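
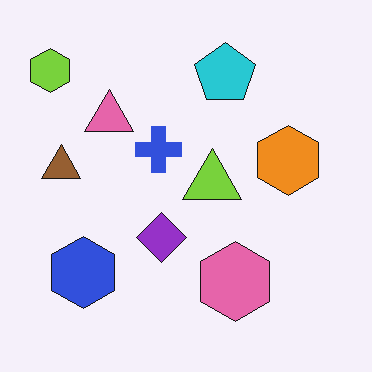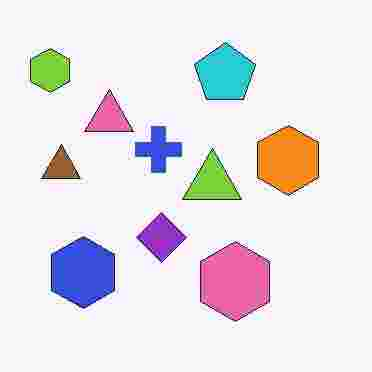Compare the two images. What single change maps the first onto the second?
This is the original image degraded with heavy JPEG compression.

Blocky 8×8 compression artifacts appear around shape edges and the flat background shows ringing — characteristic JPEG degradation.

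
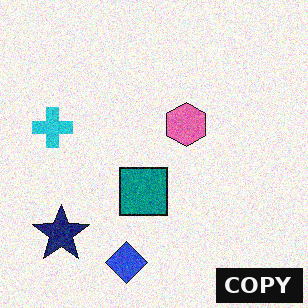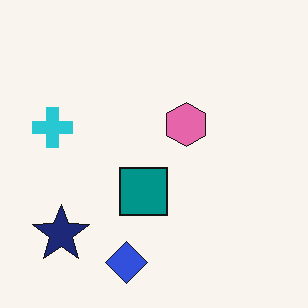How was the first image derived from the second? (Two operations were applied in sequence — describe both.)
The transformation is: degraded with moderate additive noise, then watermarked with the text "COPY" in the lower-right corner.

Random speckle covers the whole image, including the flat background. A dark label reading "COPY" appears in the lower-right corner.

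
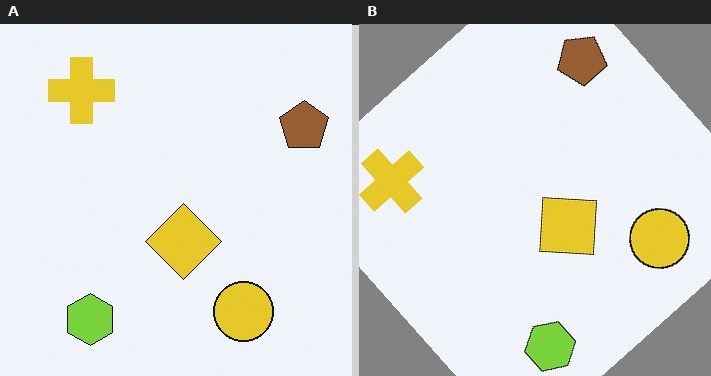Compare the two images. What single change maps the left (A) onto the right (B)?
The transformation is: rotated counter-clockwise by a large amount — several tens of degrees.

Every shape is tilted by the same angle and the image corners show triangular fill wedges — a whole-image rotation by a non-right angle.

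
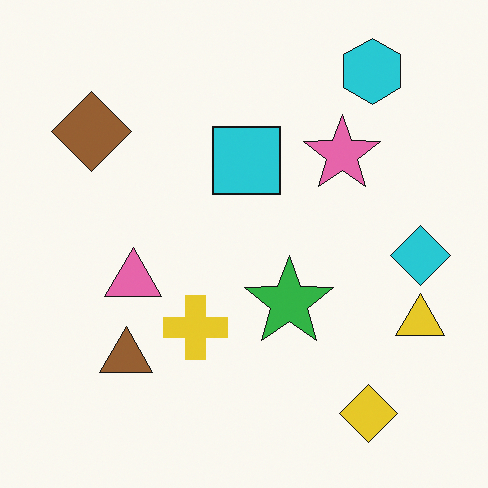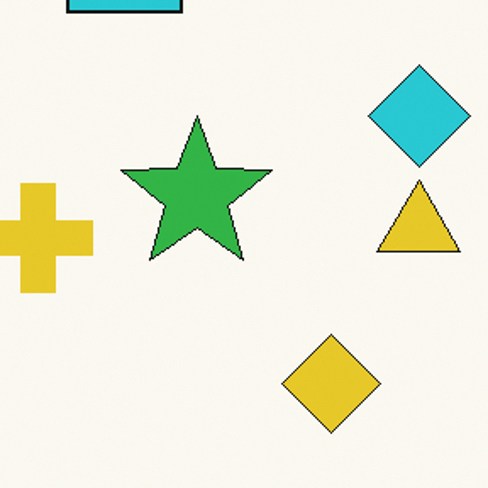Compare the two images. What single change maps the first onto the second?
It was cropped tightly and scaled back up.

The visible shapes are larger and the field of view is narrower; shapes near the original edges may be partly or wholly outside the frame — a crop-and-rescale.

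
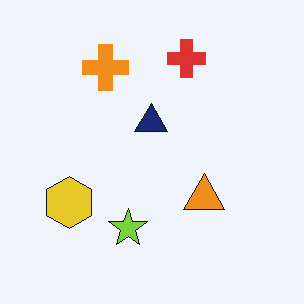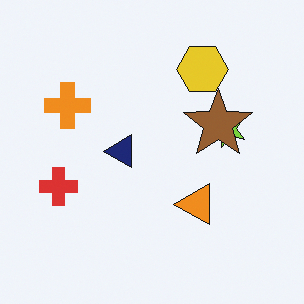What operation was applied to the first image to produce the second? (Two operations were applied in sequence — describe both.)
The transformation is: transposed (reflected across the top-left ↔ bottom-right diagonal), then overlaid with an additional brown star.

Shapes have swapped their row and column positions — what was in the top-right is now in the bottom-left — a diagonal reflection. A brown star appears in the second image that is absent from the first.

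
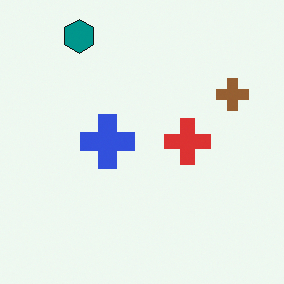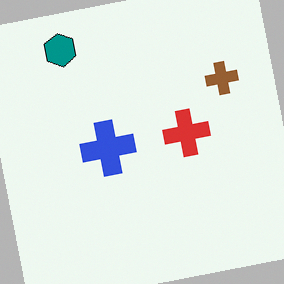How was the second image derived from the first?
This is the original image rotated counter-clockwise by a small amount.

Every shape is tilted by the same angle and the image corners show triangular fill wedges — a whole-image rotation by a non-right angle.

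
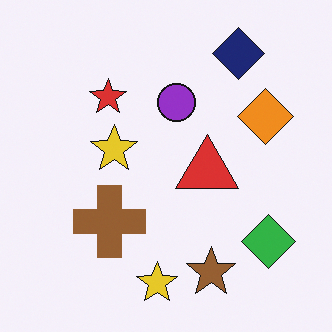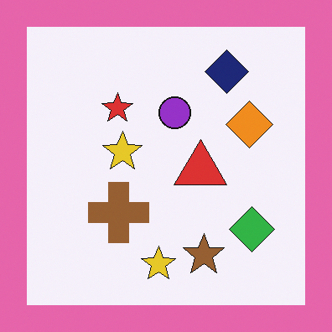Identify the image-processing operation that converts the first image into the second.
The transformation is: framed with a pink border.

A solid pink frame runs around the edge of the second image, with the content slightly shrunk inside it.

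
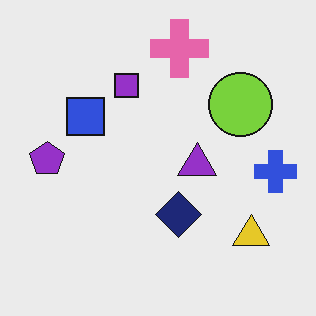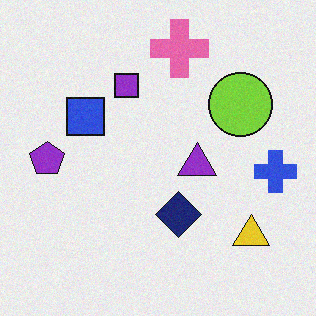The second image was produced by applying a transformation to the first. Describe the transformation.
The second image is the first degraded with a light layer of grain.

Random speckle covers the whole image, including the flat background.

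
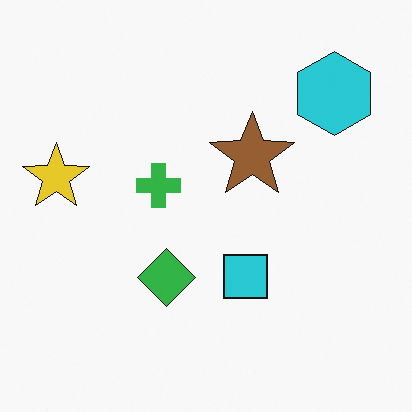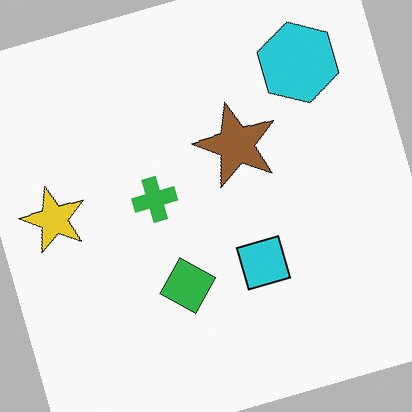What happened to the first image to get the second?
This is the original image rotated counter-clockwise by a moderate amount.

Every shape is tilted by the same angle and the image corners show triangular fill wedges — a whole-image rotation by a non-right angle.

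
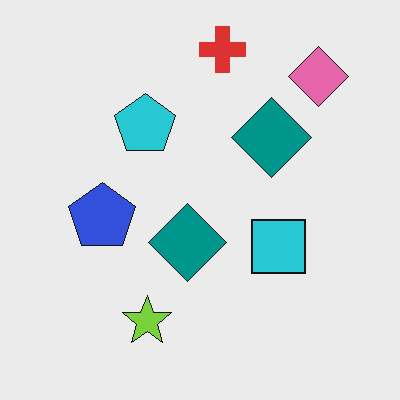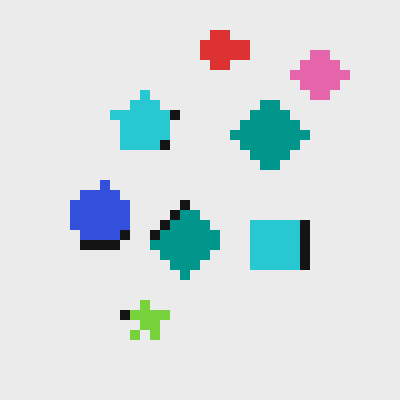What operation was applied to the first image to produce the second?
It was heavily pixelated into large blocks.

Shapes are reduced to large square blocks; fine edges and outlines are lost — a downscale-then-upscale (mosaic) effect.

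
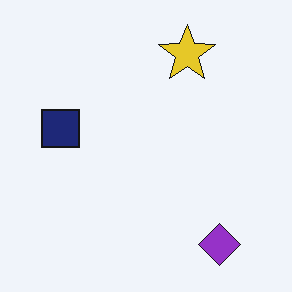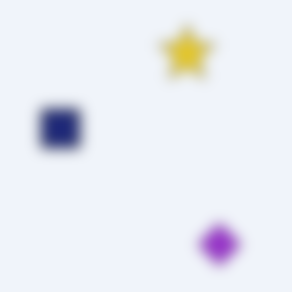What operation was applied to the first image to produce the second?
The transformation is: heavily blurred.

Shape edges and outlines are uniformly softened across the whole image.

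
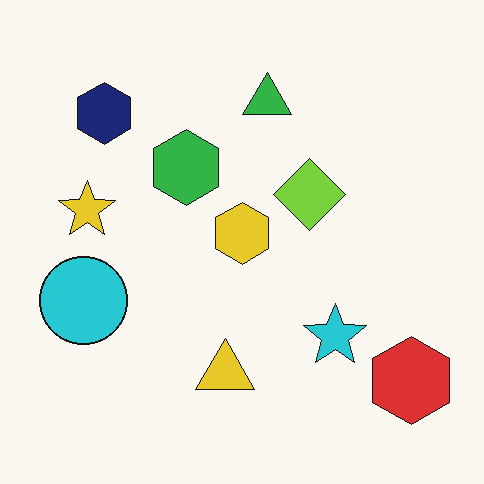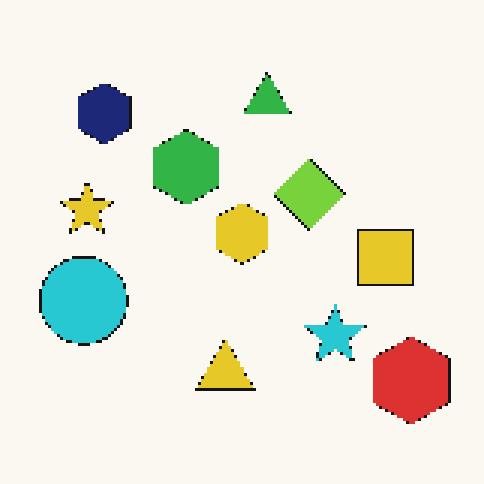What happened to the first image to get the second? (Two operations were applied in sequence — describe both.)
This is the original image mildly pixelated, then overlaid with an additional yellow square.

Shapes are reduced to large square blocks; fine edges and outlines are lost — a downscale-then-upscale (mosaic) effect. A yellow square appears in the second image that is absent from the first.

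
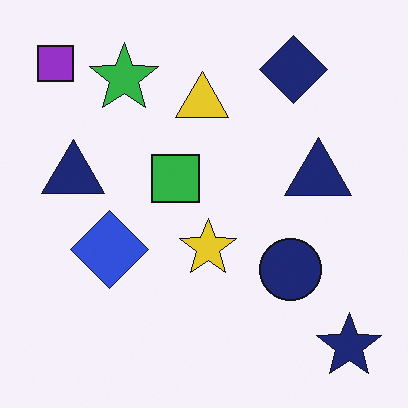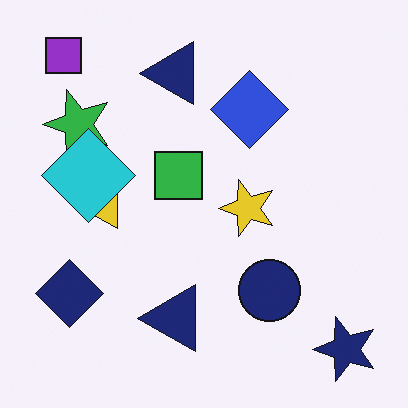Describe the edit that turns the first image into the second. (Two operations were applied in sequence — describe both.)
It was transposed (reflected across the top-left ↔ bottom-right diagonal), then overlaid with an additional cyan diamond.

Shapes have swapped their row and column positions — what was in the top-right is now in the bottom-left — a diagonal reflection. A cyan diamond appears in the second image that is absent from the first.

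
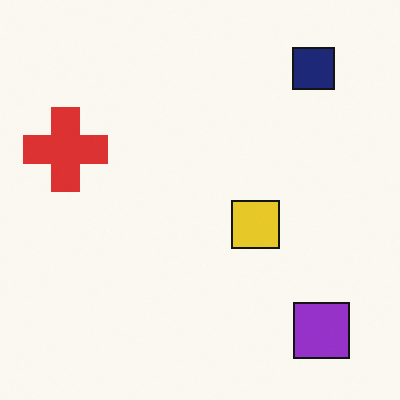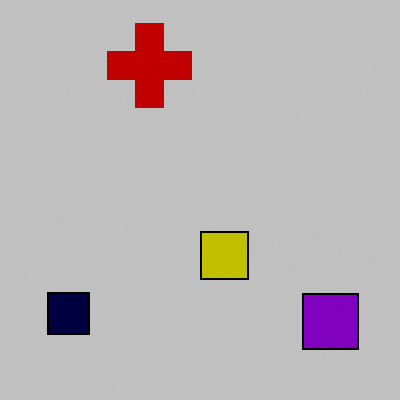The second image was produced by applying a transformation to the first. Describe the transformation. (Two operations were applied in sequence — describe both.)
Heavily posterized to just a handful of flat colors, then transposed (reflected across the top-left ↔ bottom-right diagonal).

Each flat color has snapped to a coarser quantized level — most visibly, the near-white background has dropped to a flat grey. Shapes have swapped their row and column positions — what was in the top-right is now in the bottom-left — a diagonal reflection.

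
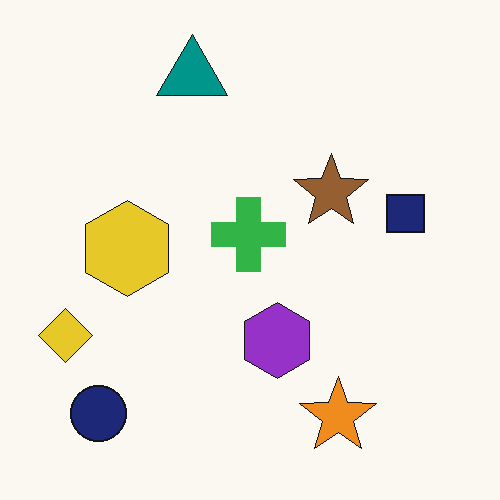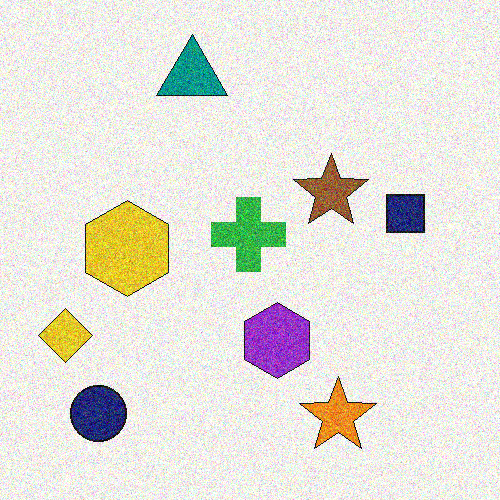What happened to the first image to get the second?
It was degraded with heavy additive noise.

Random speckle covers the whole image, including the flat background.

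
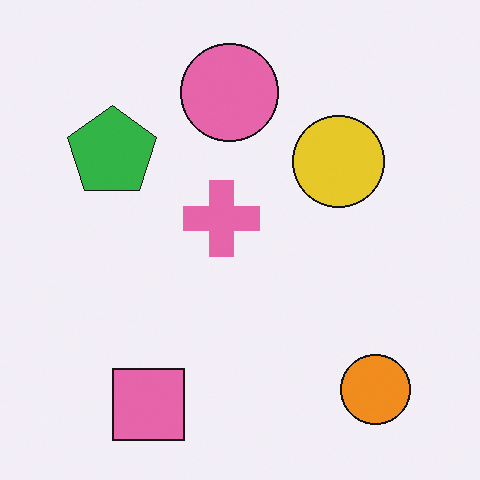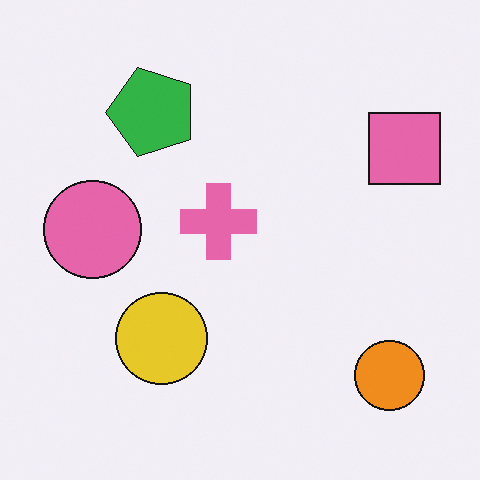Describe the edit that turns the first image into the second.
It was transposed (reflected across the top-left ↔ bottom-right diagonal).

Shapes have swapped their row and column positions — what was in the top-right is now in the bottom-left — a diagonal reflection.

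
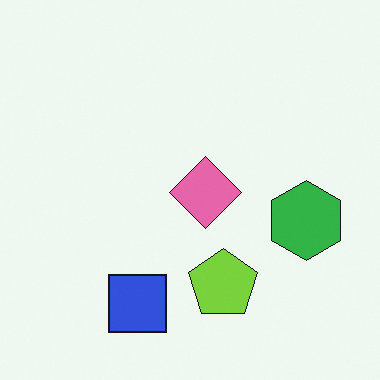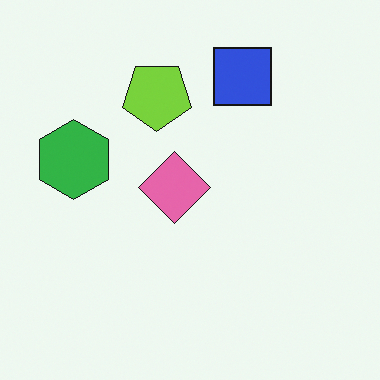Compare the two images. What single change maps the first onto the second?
The transformation is: rotated 180°.

The blue square sits in the bottom of the first image and the top of the second — consistent with a whole-image 180° rotation.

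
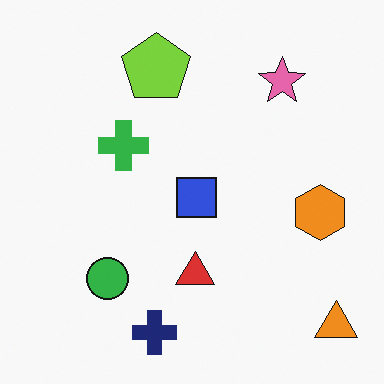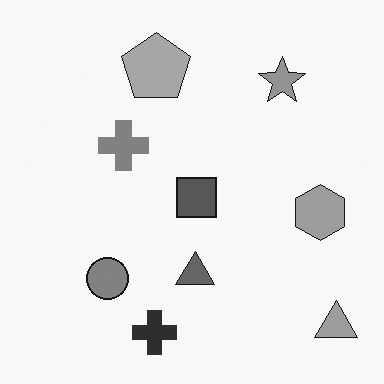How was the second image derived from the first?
The transformation is: converted to grayscale.

All color is removed — every shape is now a shade of grey.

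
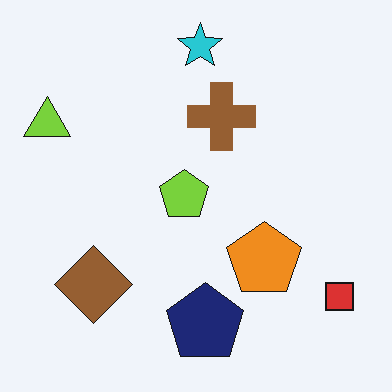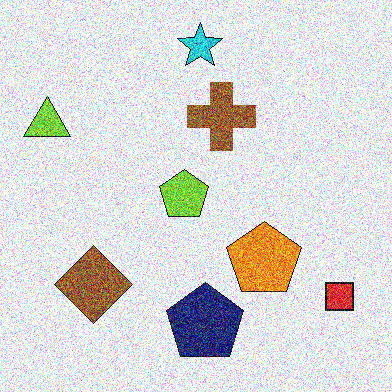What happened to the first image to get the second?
The transformation is: degraded with a thick layer of grain.

Random speckle covers the whole image, including the flat background.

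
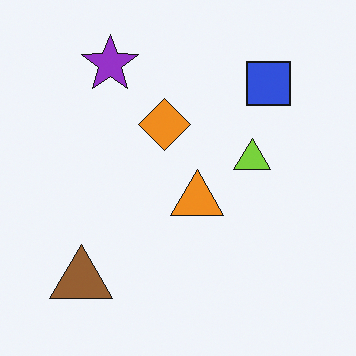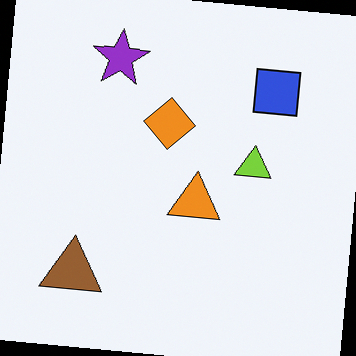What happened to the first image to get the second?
The image was rotated clockwise by a slight angle.

Every shape is tilted by the same angle and the image corners show triangular fill wedges — a whole-image rotation by a non-right angle.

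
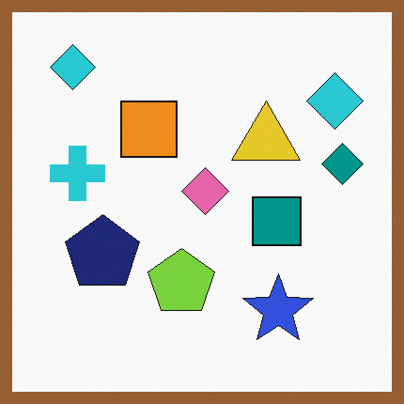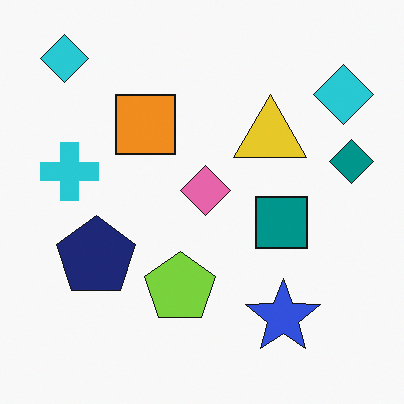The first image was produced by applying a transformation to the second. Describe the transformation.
Framed with a brown border.

A solid brown frame runs around the edge of the first image, with the content slightly shrunk inside it.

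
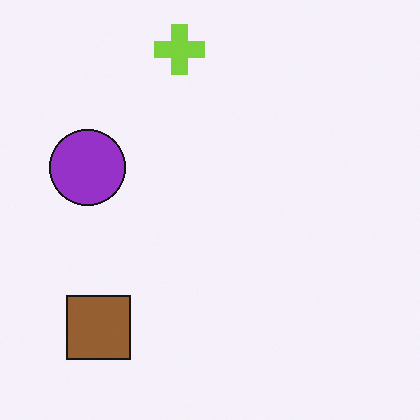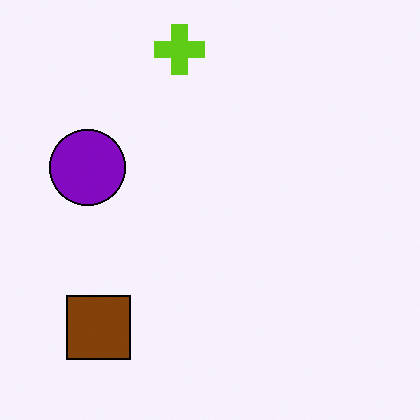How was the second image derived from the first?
The image was given slightly increased contrast.

Tones are pushed away from mid-grey across the whole image — a global contrast change.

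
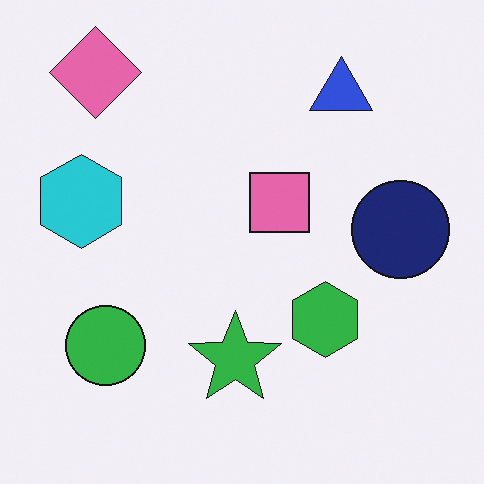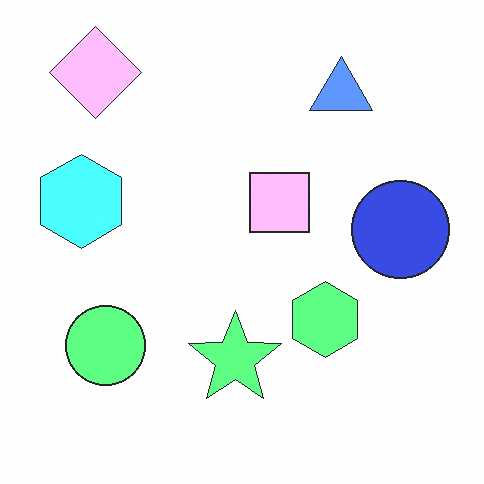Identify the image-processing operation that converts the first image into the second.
Substantially brightened.

Every pixel — background and shapes alike — is uniformly brightened.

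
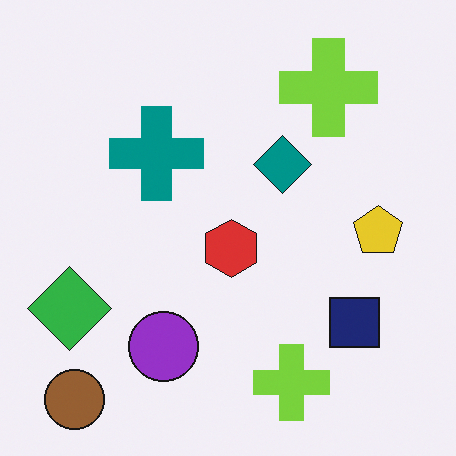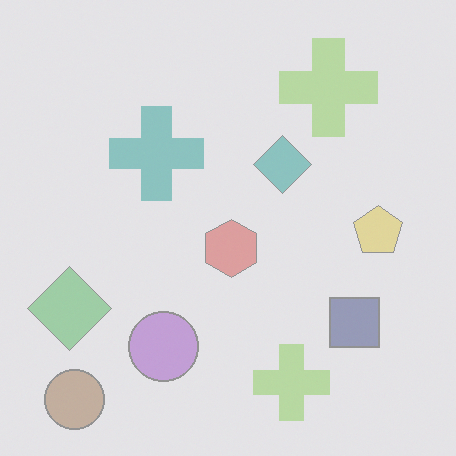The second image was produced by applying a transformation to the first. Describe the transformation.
The image was washed out (contrast reduced).

Tones are pushed toward mid-grey across the whole image — a global contrast change.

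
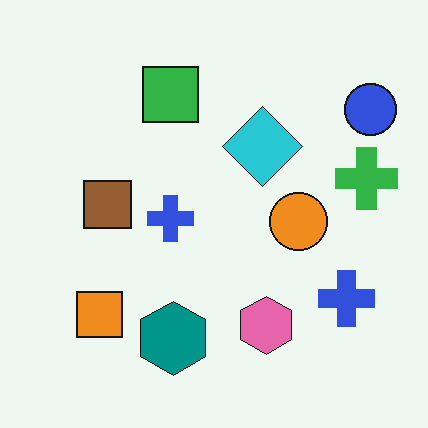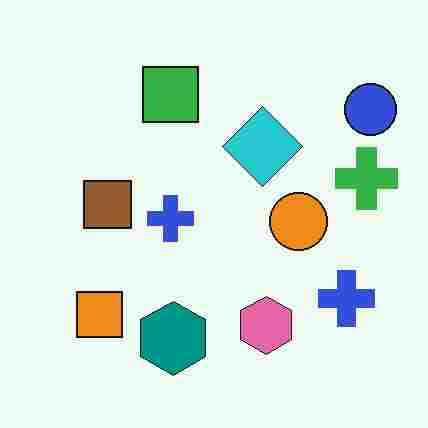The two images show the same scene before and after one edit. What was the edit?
This is the original image heavily JPEG-compressed with obvious blocking artifacts.

Blocky 8×8 compression artifacts appear around shape edges and the flat background shows ringing — characteristic JPEG degradation.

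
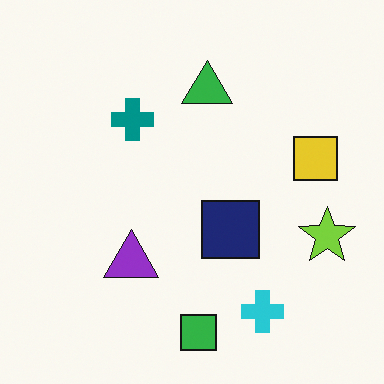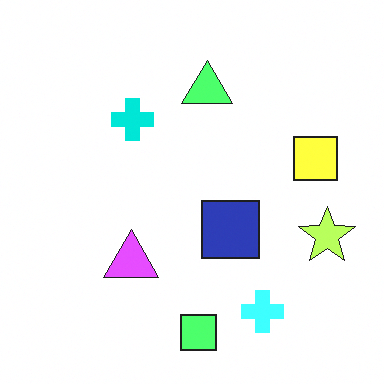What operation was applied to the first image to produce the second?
The second image is the first brightened a lot.

Every pixel — background and shapes alike — is uniformly brightened.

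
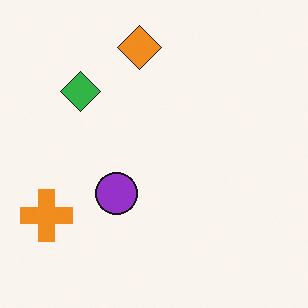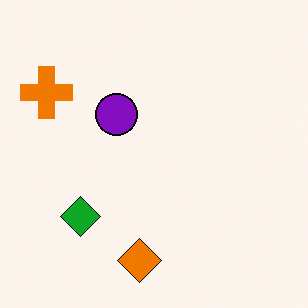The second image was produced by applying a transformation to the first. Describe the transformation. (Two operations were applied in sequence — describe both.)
The image was flipped vertically (top ↔ bottom), then given slightly increased contrast.

The orange diamond is in the top of the first image and the bottom of the second — shapes on opposite sides of the horizontal midline have swapped in a mirror flip. Tones are pushed away from mid-grey across the whole image — a global contrast change.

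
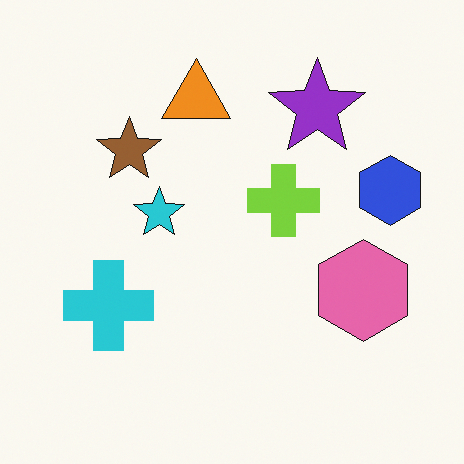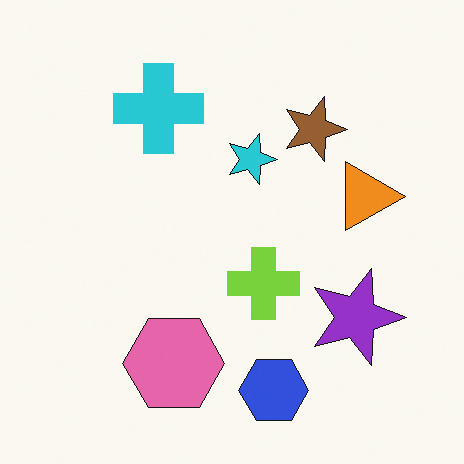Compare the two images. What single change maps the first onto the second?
It was rotated 90° clockwise.

The blue hexagon sits in the right of the first image and the bottom of the second — consistent with a whole-image 90° clockwise rotation.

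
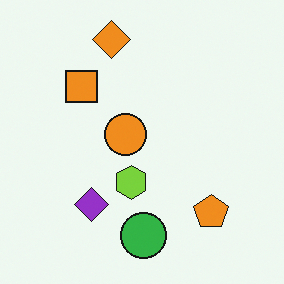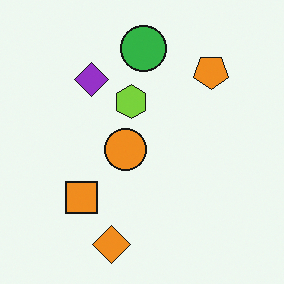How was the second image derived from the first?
It was flipped vertically (top ↔ bottom).

The orange diamond is in the top of the first image and the bottom of the second — shapes on opposite sides of the horizontal midline have swapped in a mirror flip.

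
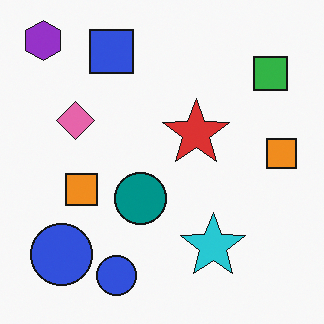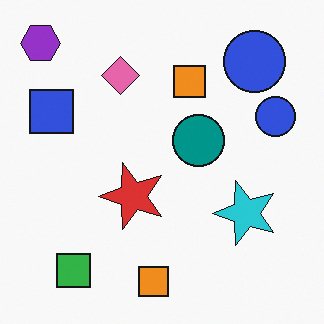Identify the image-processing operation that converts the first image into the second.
It was transposed (reflected across the top-left ↔ bottom-right diagonal).

Shapes have swapped their row and column positions — what was in the top-right is now in the bottom-left — a diagonal reflection.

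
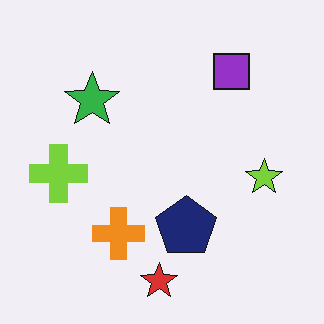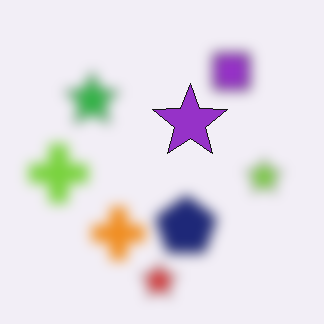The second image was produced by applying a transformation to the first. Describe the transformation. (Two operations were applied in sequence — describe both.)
This is the original image heavily blurred, then overlaid with an additional purple star.

Shape edges and outlines are uniformly softened across the whole image. A purple star appears in the second image that is absent from the first.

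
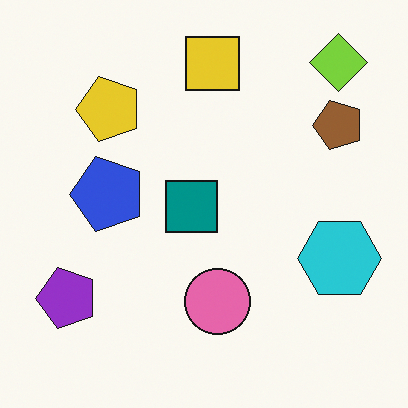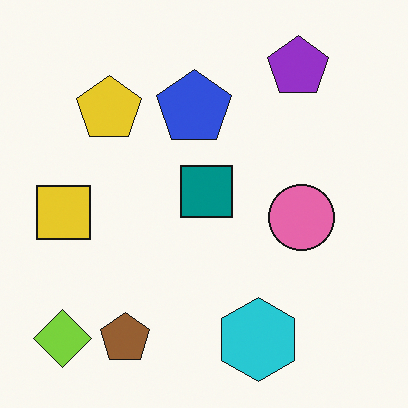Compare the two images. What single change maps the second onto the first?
It was transposed (reflected across the top-left ↔ bottom-right diagonal).

Shapes have swapped their row and column positions — what was in the top-right is now in the bottom-left — a diagonal reflection.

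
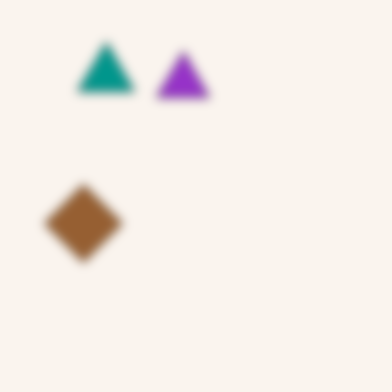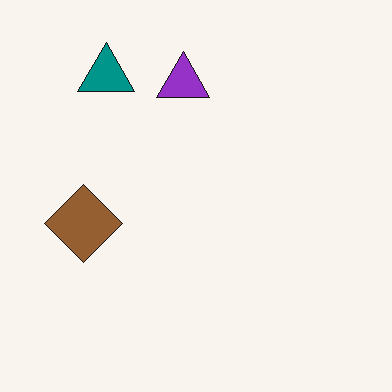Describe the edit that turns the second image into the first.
It was heavily blurred.

Shape edges and outlines are uniformly softened across the whole image.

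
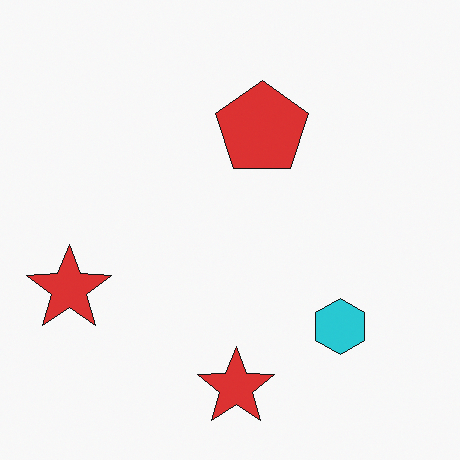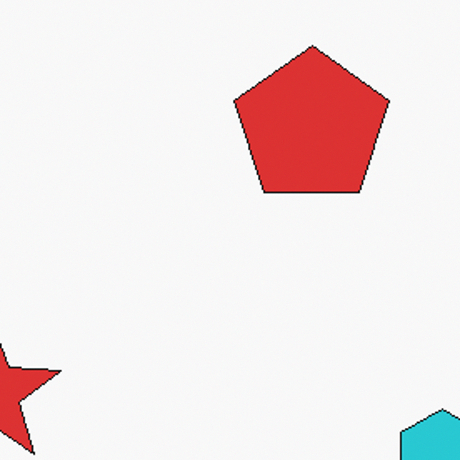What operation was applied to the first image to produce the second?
Cropped to a noticeably smaller region and rescaled.

The visible shapes are larger and the field of view is narrower; shapes near the original edges may be partly or wholly outside the frame — a crop-and-rescale.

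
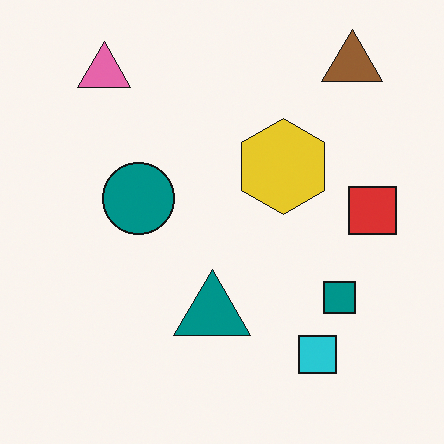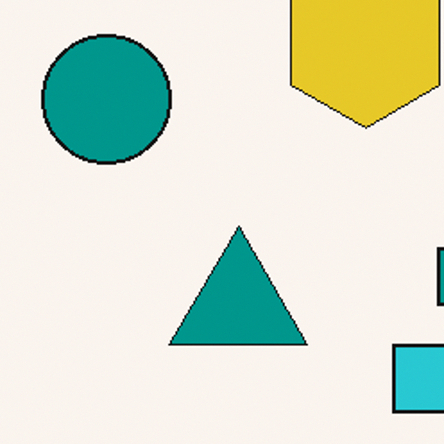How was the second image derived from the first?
The second image is the first cropped to a noticeably smaller region and rescaled.

The visible shapes are larger and the field of view is narrower; shapes near the original edges may be partly or wholly outside the frame — a crop-and-rescale.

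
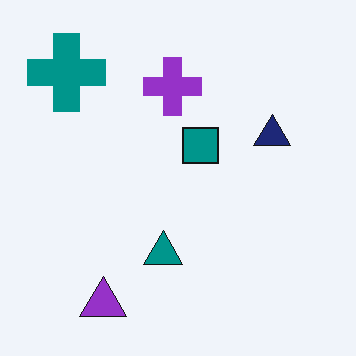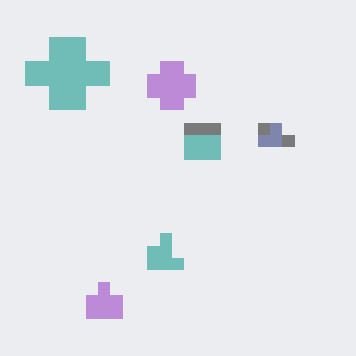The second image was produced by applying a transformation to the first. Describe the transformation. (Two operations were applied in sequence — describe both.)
The second image is the first coarsely pixelated, then given much lower contrast.

Shapes are reduced to large square blocks; fine edges and outlines are lost — a downscale-then-upscale (mosaic) effect. Tones are pushed toward mid-grey across the whole image — a global contrast change.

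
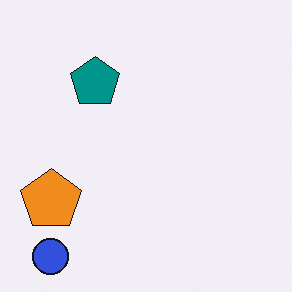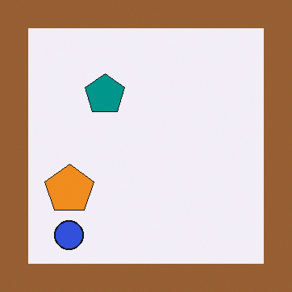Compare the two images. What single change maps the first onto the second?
It was framed with a brown border.

A solid brown frame runs around the edge of the second image, with the content slightly shrunk inside it.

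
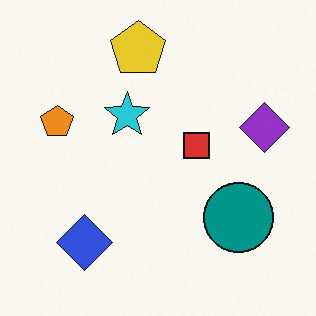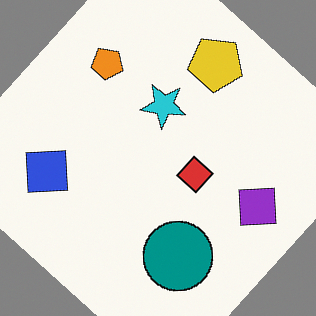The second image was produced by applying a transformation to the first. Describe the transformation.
Rotated clockwise by a large amount — several tens of degrees.

Every shape is tilted by the same angle and the image corners show triangular fill wedges — a whole-image rotation by a non-right angle.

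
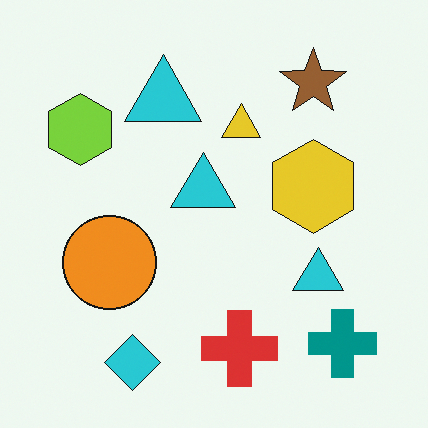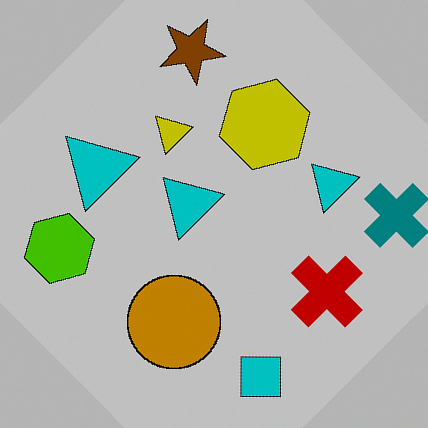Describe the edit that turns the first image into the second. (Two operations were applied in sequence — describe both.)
The transformation is: heavily posterized to just a handful of flat colors, then rotated counter-clockwise by a large amount — several tens of degrees.

Each flat color has snapped to a coarser quantized level — most visibly, the near-white background has dropped to a flat grey. Every shape is tilted by the same angle and the image corners show triangular fill wedges — a whole-image rotation by a non-right angle.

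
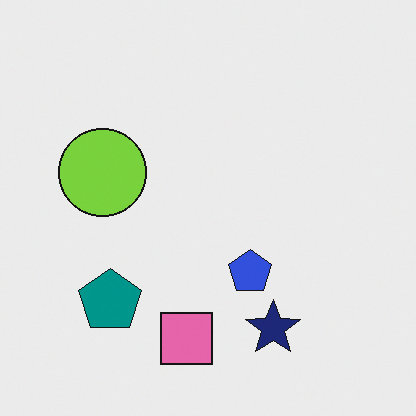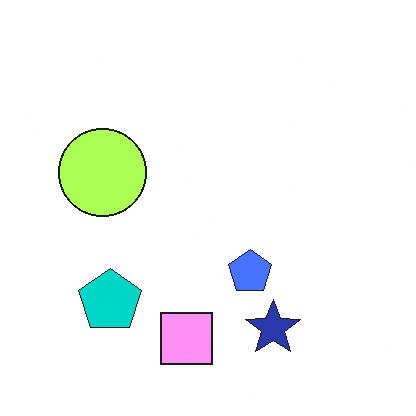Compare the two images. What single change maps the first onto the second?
Substantially brightened.

Every pixel — background and shapes alike — is uniformly brightened.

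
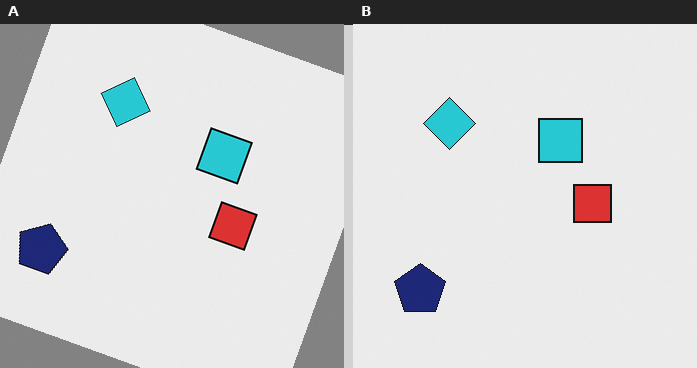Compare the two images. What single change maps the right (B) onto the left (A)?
It was rotated clockwise by a moderate amount.

Every shape is tilted by the same angle and the image corners show triangular fill wedges — a whole-image rotation by a non-right angle.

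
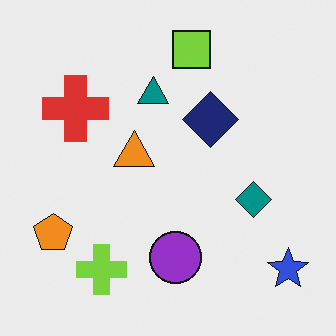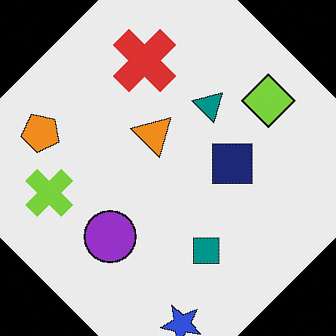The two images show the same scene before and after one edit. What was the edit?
It was rotated clockwise by a large amount — several tens of degrees.

Every shape is tilted by the same angle and the image corners show triangular fill wedges — a whole-image rotation by a non-right angle.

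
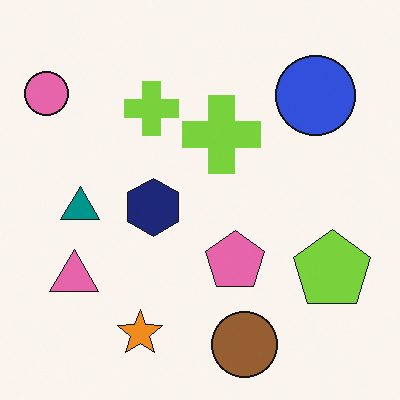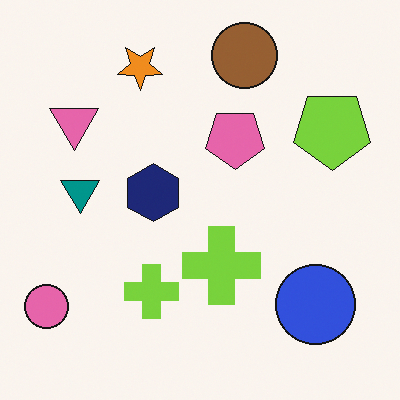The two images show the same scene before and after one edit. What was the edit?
The image was flipped vertically (top ↔ bottom).

The brown circle is in the bottom of the first image and the top of the second — shapes on opposite sides of the horizontal midline have swapped in a mirror flip.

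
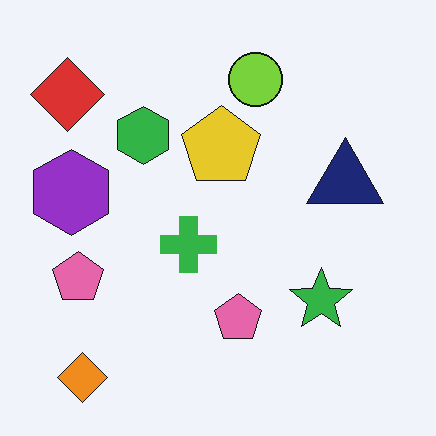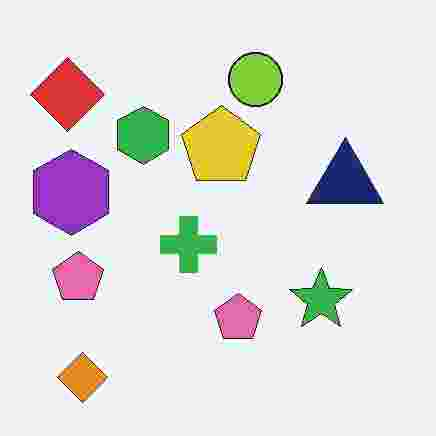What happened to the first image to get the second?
The image was heavily JPEG-compressed with obvious blocking artifacts.

Blocky 8×8 compression artifacts appear around shape edges and the flat background shows ringing — characteristic JPEG degradation.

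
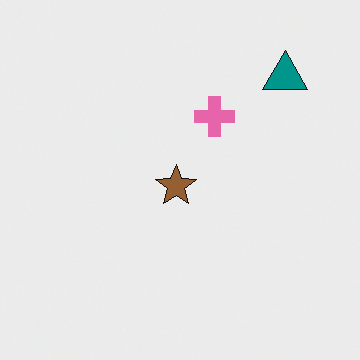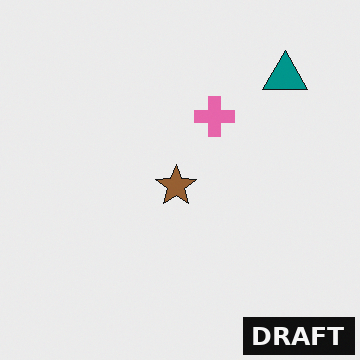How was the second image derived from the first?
This is the original image watermarked with the text "DRAFT" in the lower-right corner.

A dark label reading "DRAFT" appears in the lower-right corner.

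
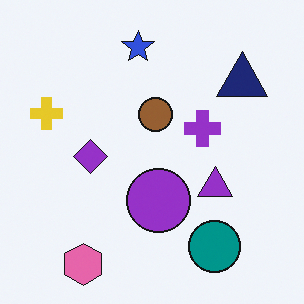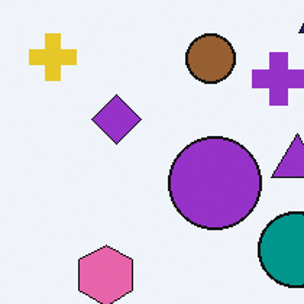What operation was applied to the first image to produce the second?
Cropped to a modestly smaller region and rescaled.

The visible shapes are larger and the field of view is narrower; shapes near the original edges may be partly or wholly outside the frame — a crop-and-rescale.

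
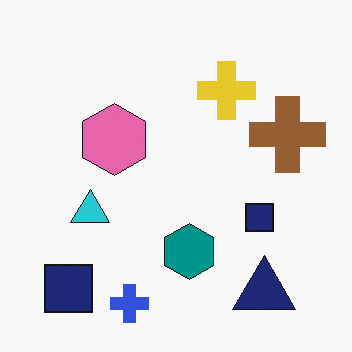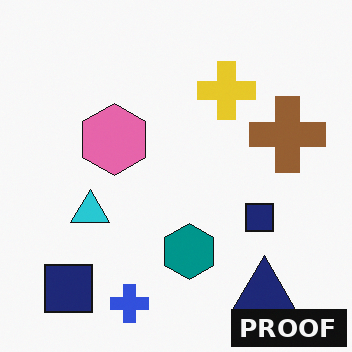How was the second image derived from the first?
The transformation is: watermarked with the text "PROOF" in the lower-right corner.

A dark label reading "PROOF" appears in the lower-right corner.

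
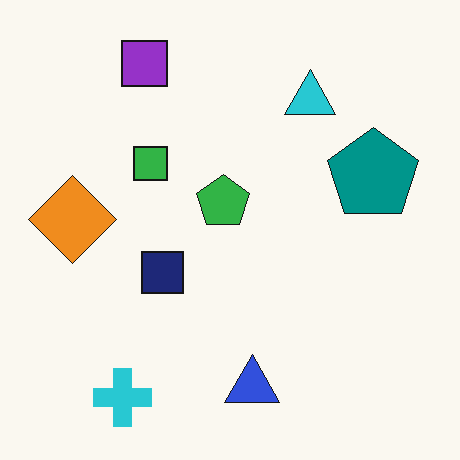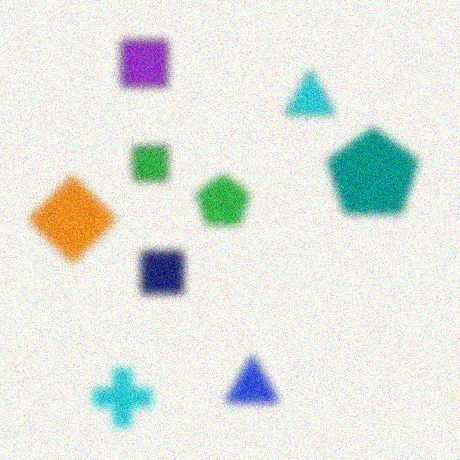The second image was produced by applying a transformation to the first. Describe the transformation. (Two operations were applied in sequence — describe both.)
The second image is the first noticeably gaussian-blurred, then degraded with visible gaussian noise.

Shape edges and outlines are uniformly softened across the whole image. Random speckle covers the whole image, including the flat background.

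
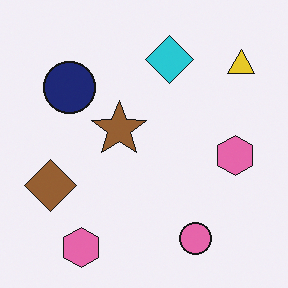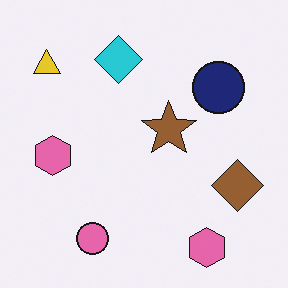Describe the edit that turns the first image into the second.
It was flipped horizontally (left ↔ right).

The yellow triangle is in the top-right of the first image and the top-left of the second — shapes on opposite sides of the vertical midline have swapped in a mirror flip.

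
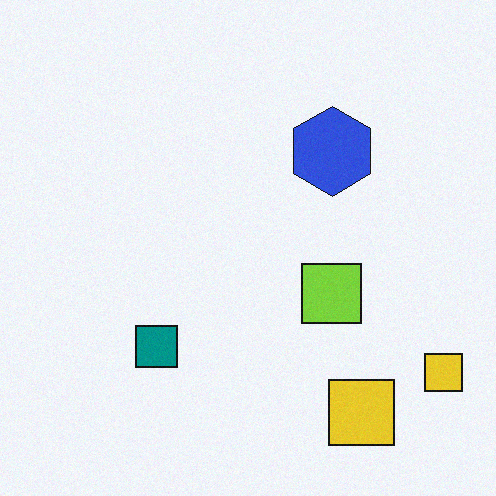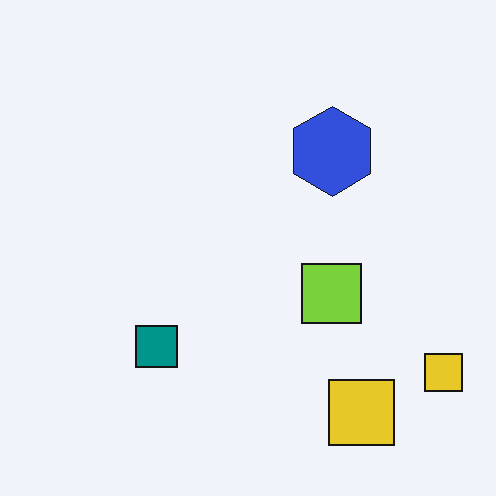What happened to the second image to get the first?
The first image is the second degraded with a light layer of grain.

Random speckle covers the whole image, including the flat background.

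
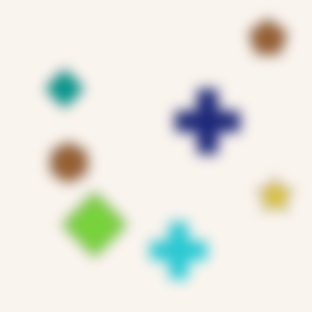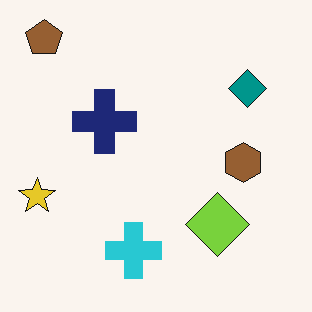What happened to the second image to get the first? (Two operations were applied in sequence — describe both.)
Strongly gaussian-blurred, then flipped horizontally (left ↔ right).

Shape edges and outlines are uniformly softened across the whole image. The yellow star is in the left of the second image and the right of the first — shapes on opposite sides of the vertical midline have swapped in a mirror flip.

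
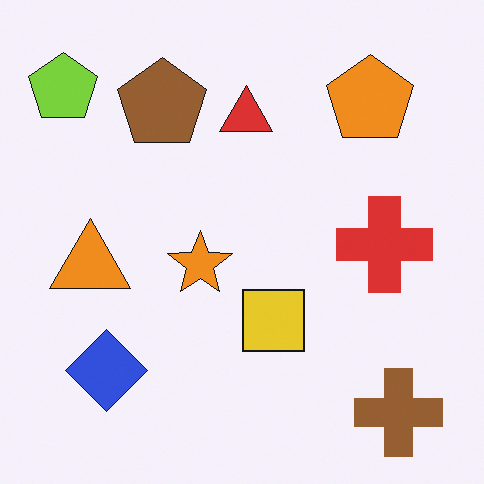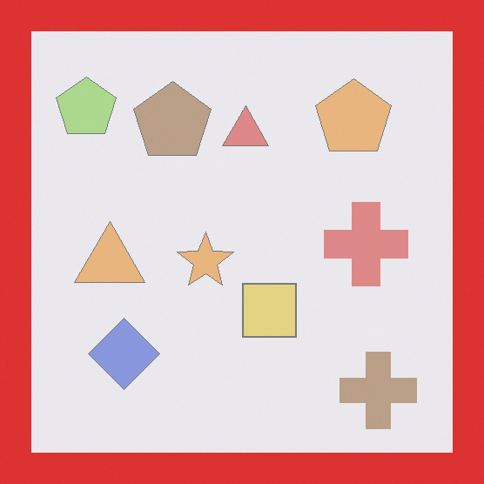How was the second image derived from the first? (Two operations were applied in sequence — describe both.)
Given much lower contrast, then framed with a red border.

Tones are pushed toward mid-grey across the whole image — a global contrast change. A solid red frame runs around the edge of the second image, with the content slightly shrunk inside it.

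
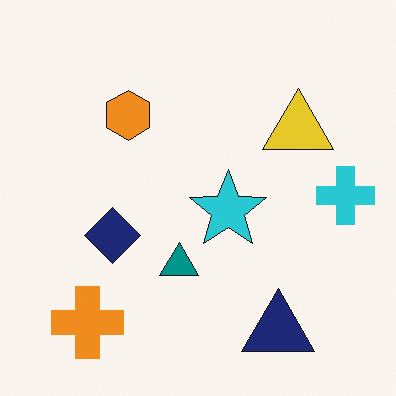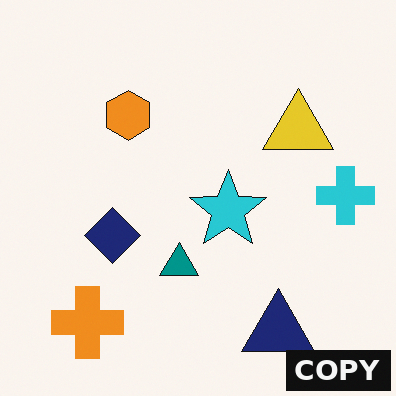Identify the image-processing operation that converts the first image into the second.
This is the original image watermarked with the text "COPY" in the lower-right corner.

A dark label reading "COPY" appears in the lower-right corner.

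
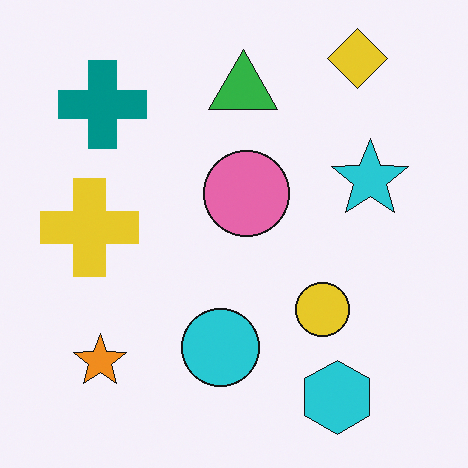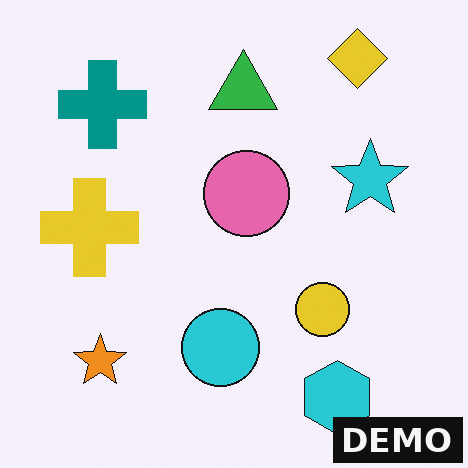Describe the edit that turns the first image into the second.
The transformation is: watermarked with the text "DEMO" in the lower-right corner.

A dark label reading "DEMO" appears in the lower-right corner.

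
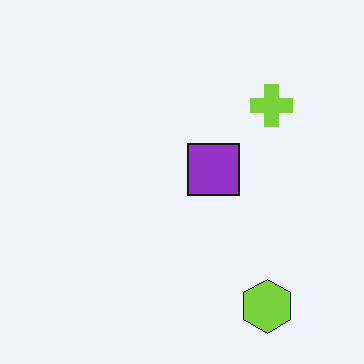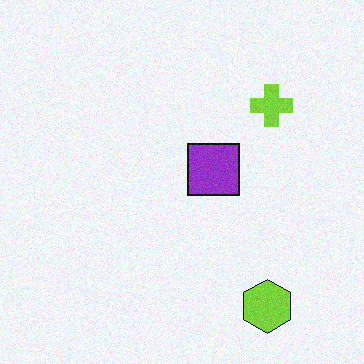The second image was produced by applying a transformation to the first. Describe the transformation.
This is the original image degraded with a light layer of grain.

Random speckle covers the whole image, including the flat background.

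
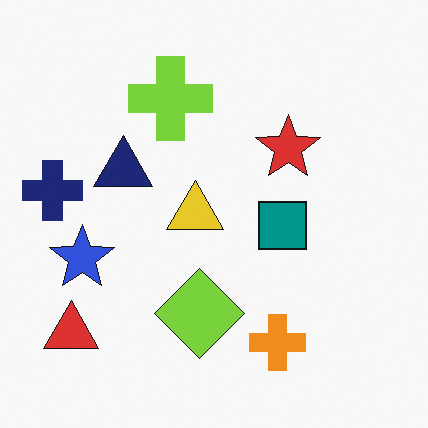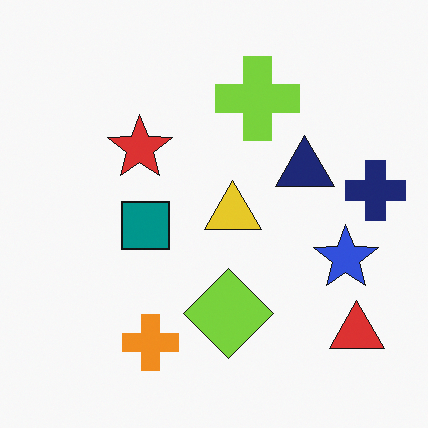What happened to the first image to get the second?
It was flipped horizontally (left ↔ right).

The navy cross is in the left of the first image and the right of the second — shapes on opposite sides of the vertical midline have swapped in a mirror flip.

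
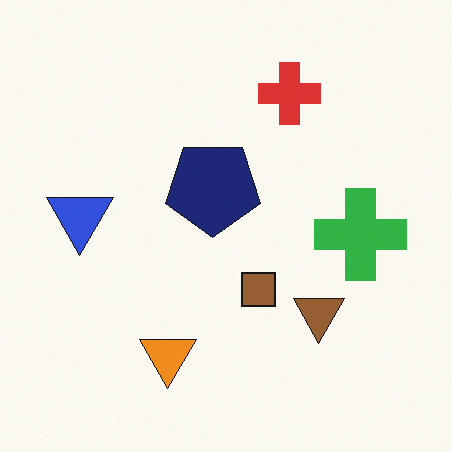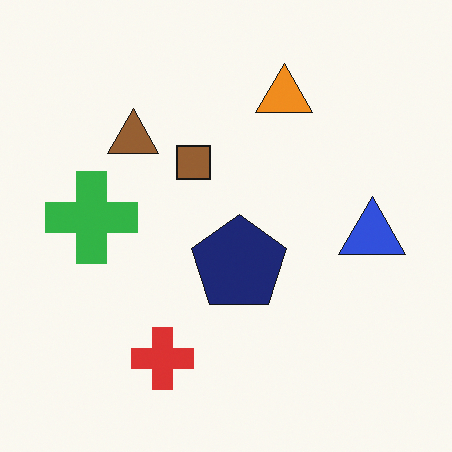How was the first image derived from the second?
The transformation is: rotated 180°.

The red cross sits in the bottom of the second image and the top of the first — consistent with a whole-image 180° rotation.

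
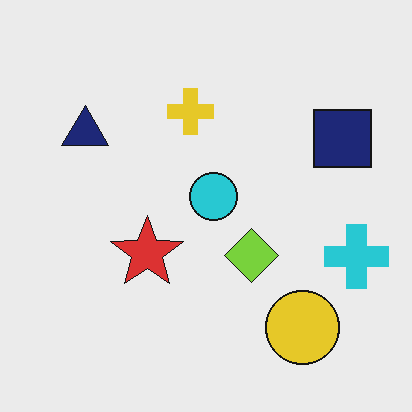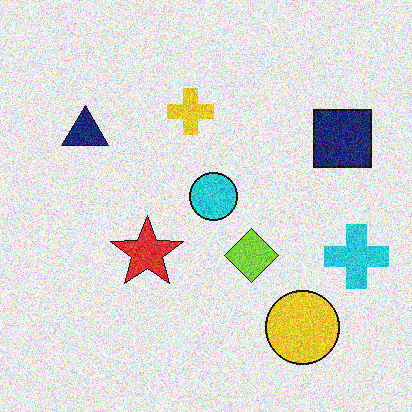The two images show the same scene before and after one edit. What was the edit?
The second image is the first degraded with moderate additive noise.

Random speckle covers the whole image, including the flat background.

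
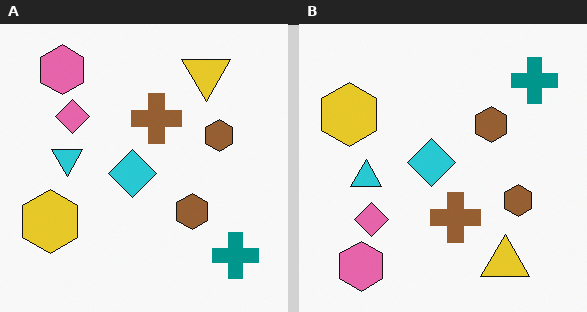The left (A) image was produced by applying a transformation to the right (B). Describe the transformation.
This is the original image flipped vertically (top ↔ bottom).

The pink hexagon is in the bottom-left of the right (B) image and the top-left of the left (A) — shapes on opposite sides of the horizontal midline have swapped in a mirror flip.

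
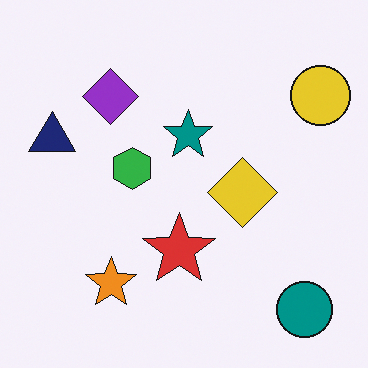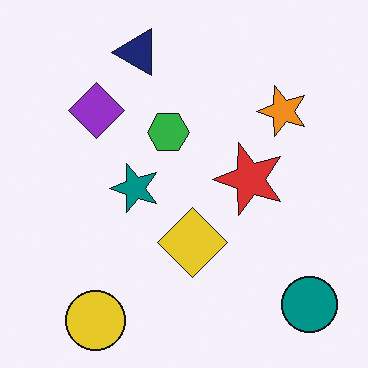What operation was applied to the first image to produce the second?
Transposed (reflected across the top-left ↔ bottom-right diagonal).

Shapes have swapped their row and column positions — what was in the top-right is now in the bottom-left — a diagonal reflection.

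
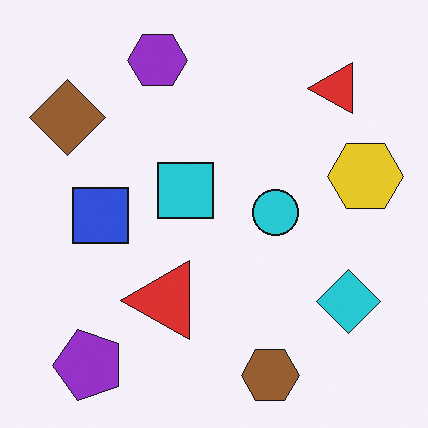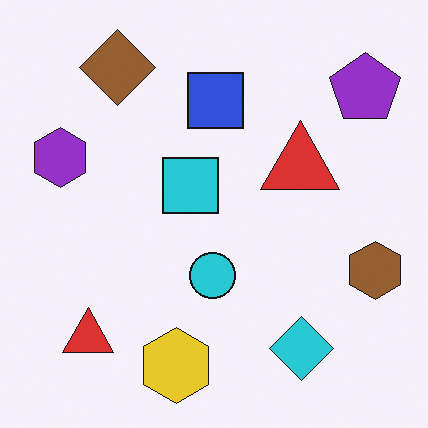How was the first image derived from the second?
Transposed (reflected across the top-left ↔ bottom-right diagonal).

Shapes have swapped their row and column positions — what was in the top-right is now in the bottom-left — a diagonal reflection.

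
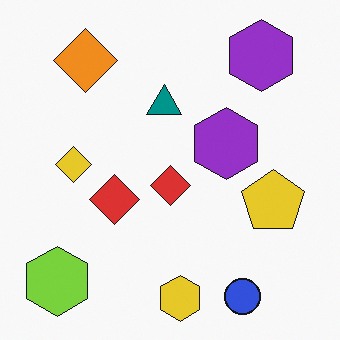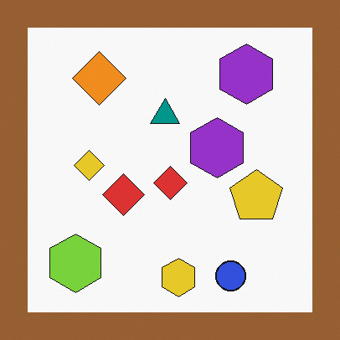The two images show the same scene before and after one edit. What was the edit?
The transformation is: framed with a brown border.

A solid brown frame runs around the edge of the second image, with the content slightly shrunk inside it.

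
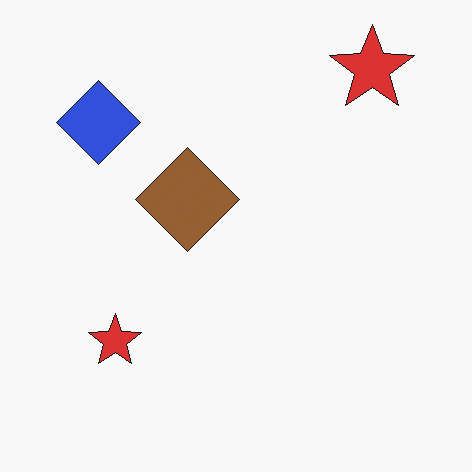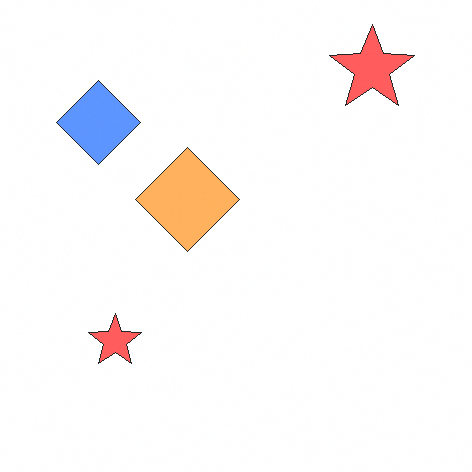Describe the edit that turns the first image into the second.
This is the original image brightened a lot.

Every pixel — background and shapes alike — is uniformly brightened.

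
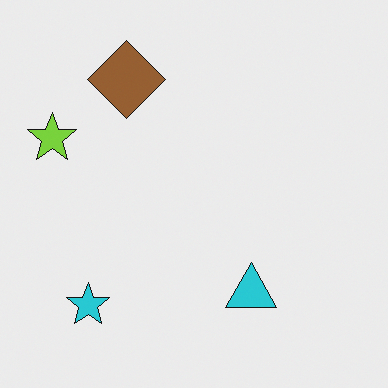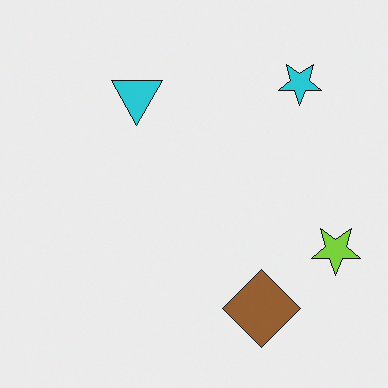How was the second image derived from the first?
Rotated 180°.

The cyan star sits in the bottom-left of the first image and the top-right of the second — consistent with a whole-image 180° rotation.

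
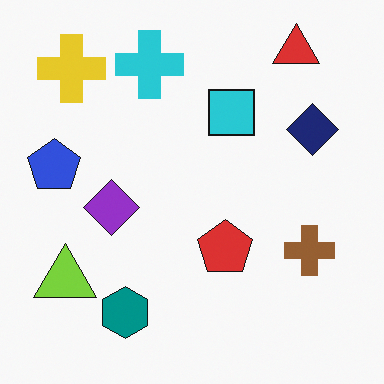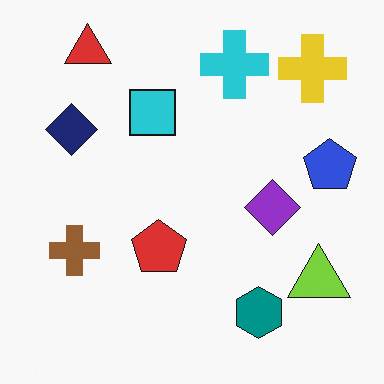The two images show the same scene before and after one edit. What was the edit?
This is the original image flipped horizontally (left ↔ right).

The blue pentagon is in the left of the first image and the right of the second — shapes on opposite sides of the vertical midline have swapped in a mirror flip.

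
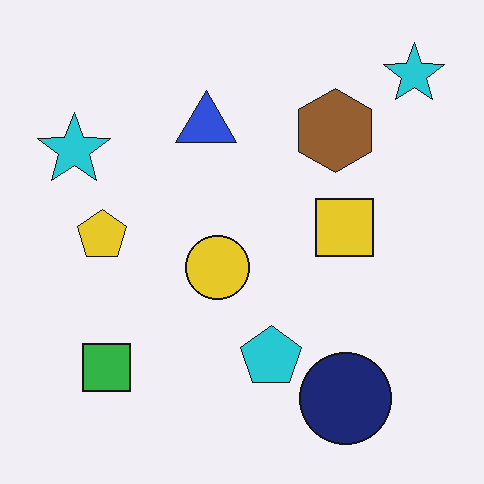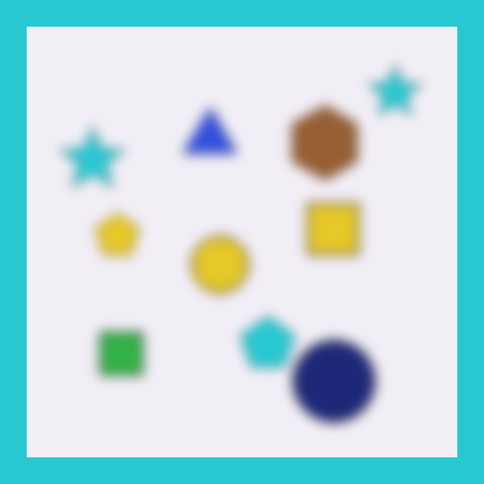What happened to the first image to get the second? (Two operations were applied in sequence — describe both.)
The image was strongly gaussian-blurred, then framed with a cyan border.

Shape edges and outlines are uniformly softened across the whole image. A solid cyan frame runs around the edge of the second image, with the content slightly shrunk inside it.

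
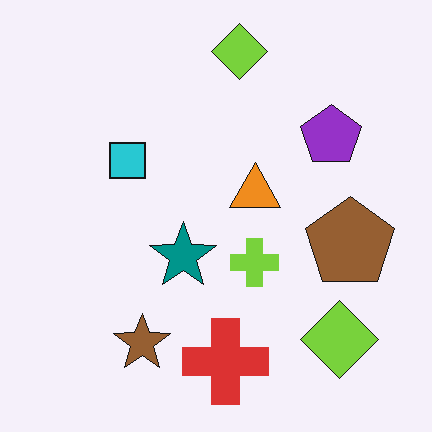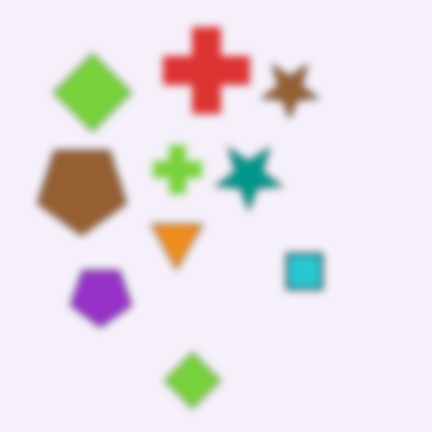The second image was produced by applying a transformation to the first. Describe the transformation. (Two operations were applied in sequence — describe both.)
The image was moderately blurred, then rotated 180°.

Shape edges and outlines are uniformly softened across the whole image. The brown star sits in the bottom-left of the first image and the top-right of the second — consistent with a whole-image 180° rotation.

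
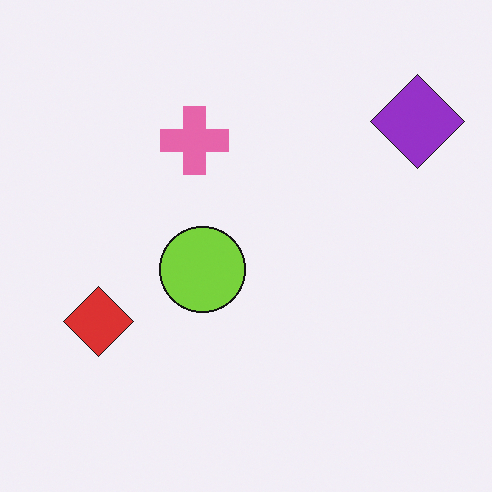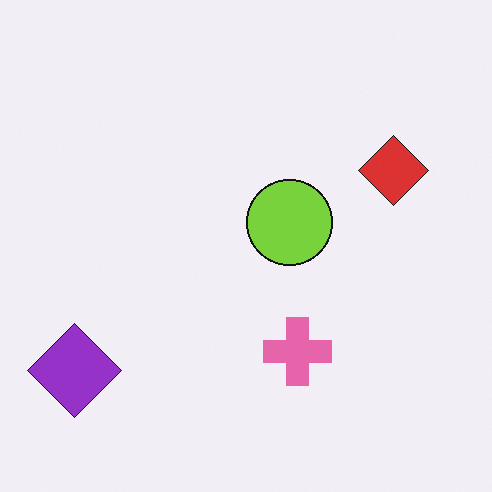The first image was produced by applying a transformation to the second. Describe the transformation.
This is the original image rotated 180°.

The purple diamond sits in the bottom-left of the second image and the top-right of the first — consistent with a whole-image 180° rotation.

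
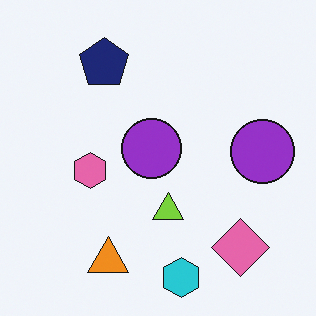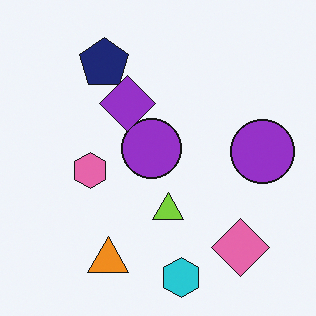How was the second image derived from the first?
This is the original image overlaid with an additional purple diamond.

A purple diamond appears in the second image that is absent from the first.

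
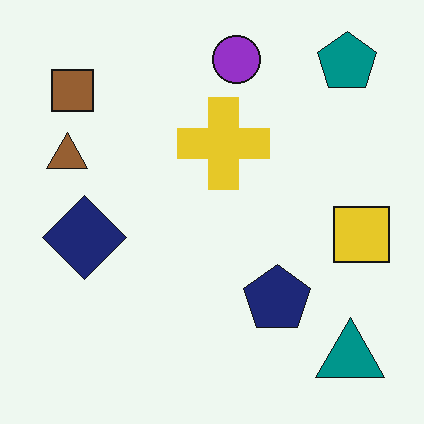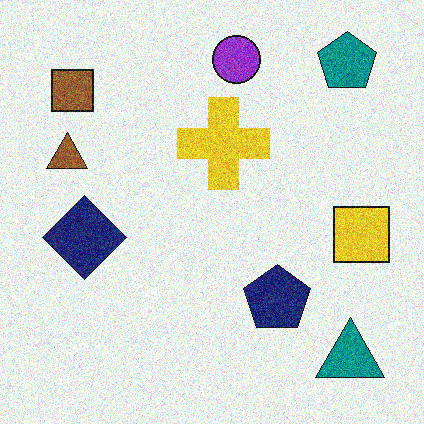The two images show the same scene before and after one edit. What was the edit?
It was degraded with moderate additive noise.

Random speckle covers the whole image, including the flat background.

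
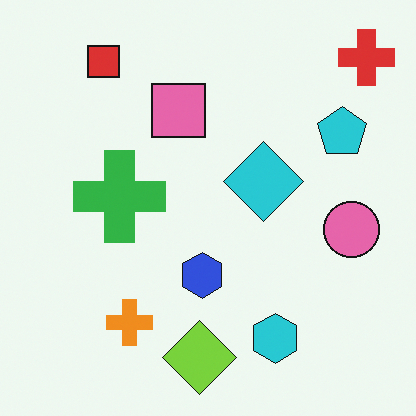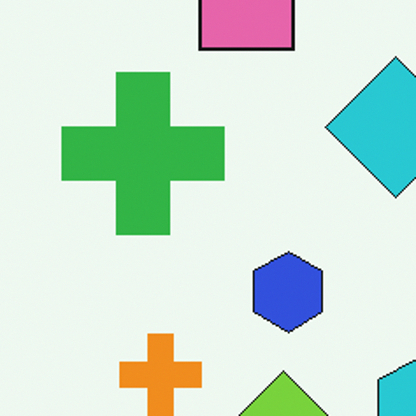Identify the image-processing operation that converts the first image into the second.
The image was cropped to a noticeably smaller region and rescaled.

The visible shapes are larger and the field of view is narrower; shapes near the original edges may be partly or wholly outside the frame — a crop-and-rescale.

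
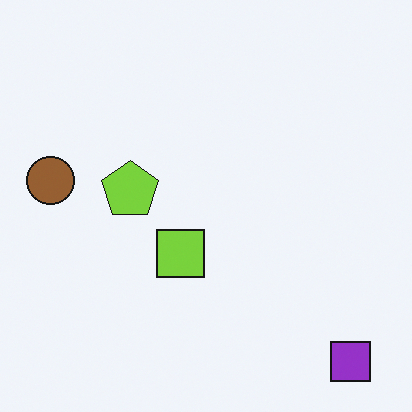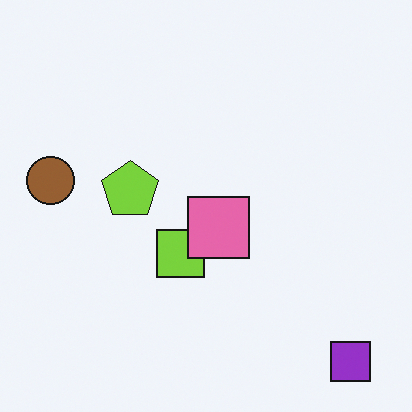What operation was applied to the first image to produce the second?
The image was overlaid with an additional pink square.

A pink square appears in the second image that is absent from the first.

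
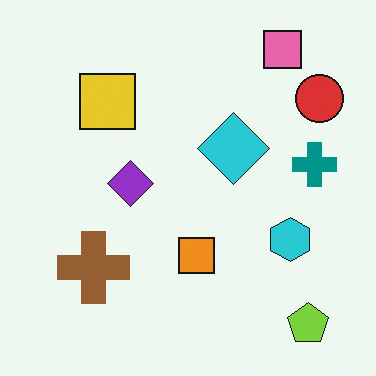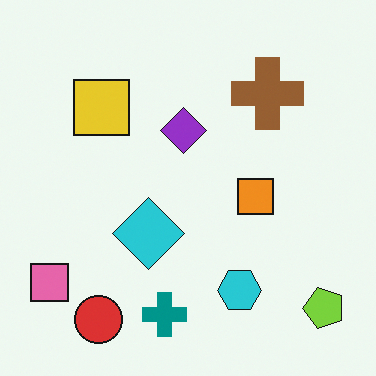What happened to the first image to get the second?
The transformation is: transposed (reflected across the top-left ↔ bottom-right diagonal).

Shapes have swapped their row and column positions — what was in the top-right is now in the bottom-left — a diagonal reflection.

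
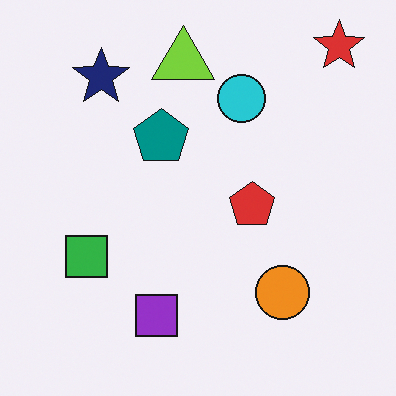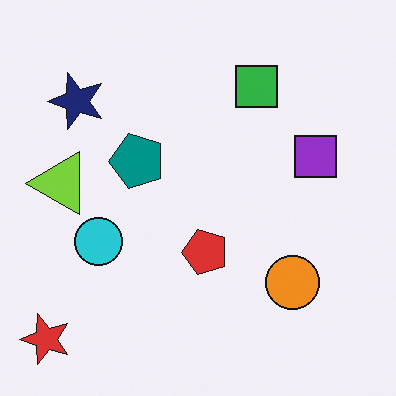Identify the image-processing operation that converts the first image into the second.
This is the original image transposed (reflected across the top-left ↔ bottom-right diagonal).

Shapes have swapped their row and column positions — what was in the top-right is now in the bottom-left — a diagonal reflection.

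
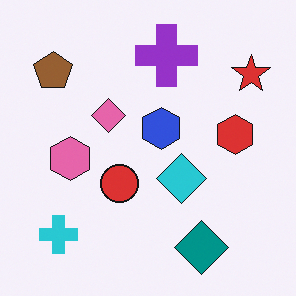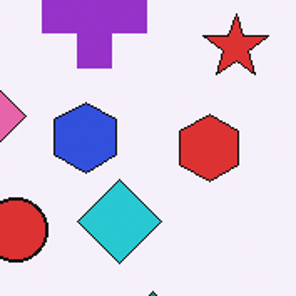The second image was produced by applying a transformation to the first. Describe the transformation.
The second image is the first cropped to a noticeably smaller region and rescaled.

The visible shapes are larger and the field of view is narrower; shapes near the original edges may be partly or wholly outside the frame — a crop-and-rescale.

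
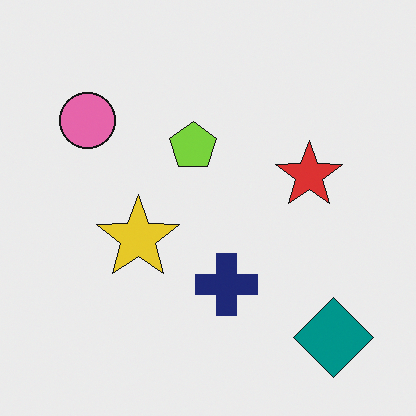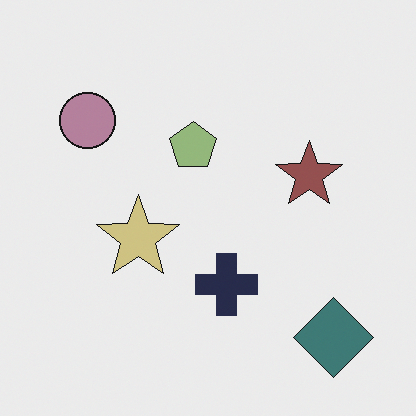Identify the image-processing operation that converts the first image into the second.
Made much more muted (saturation change).

All colors are more muted and greyish — a global saturation change.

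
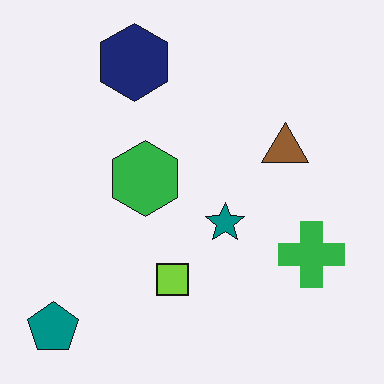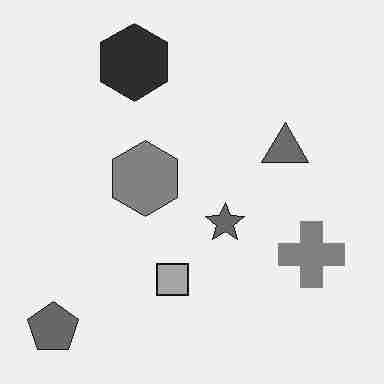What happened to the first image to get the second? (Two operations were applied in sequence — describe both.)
It was converted to grayscale, then heavily JPEG-compressed with obvious blocking artifacts.

All color is removed — every shape is now a shade of grey. Blocky 8×8 compression artifacts appear around shape edges and the flat background shows ringing — characteristic JPEG degradation.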